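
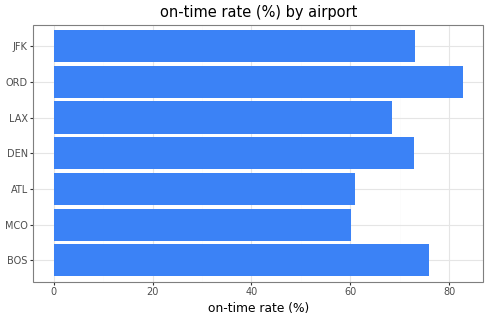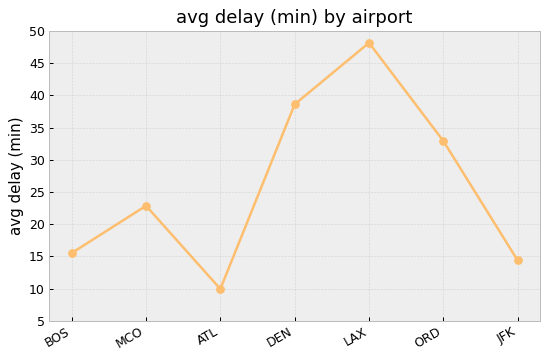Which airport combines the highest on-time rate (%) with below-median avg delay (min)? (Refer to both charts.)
BOS

Chart 2 median avg delay (min) ≈ 25; below-median airports: BOS, ATL, JFK. Among those, BOS has the highest on-time rate (%) (≈ 80).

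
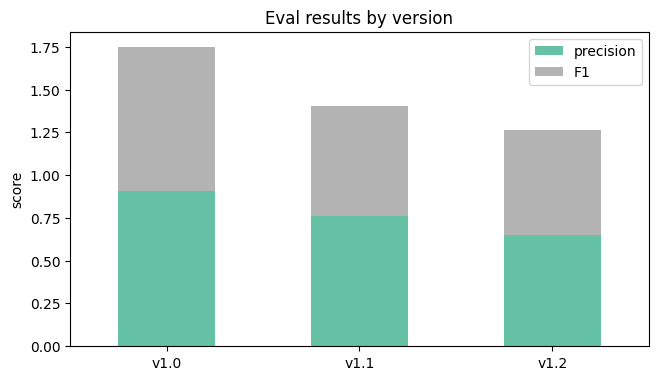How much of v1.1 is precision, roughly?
precision top ≈ 0.8, bottom ≈ 0.0; segment ≈ 0.8.

≈ 0.8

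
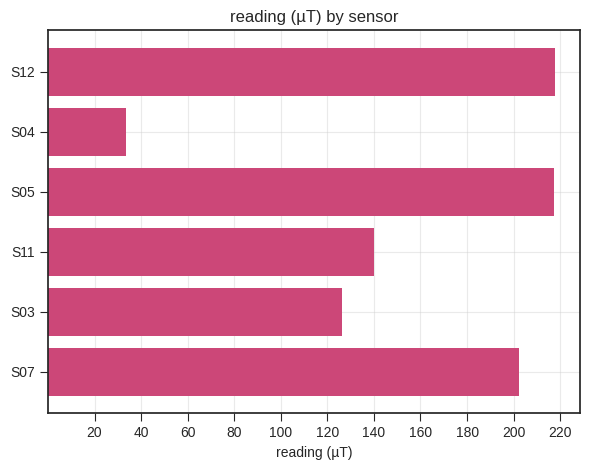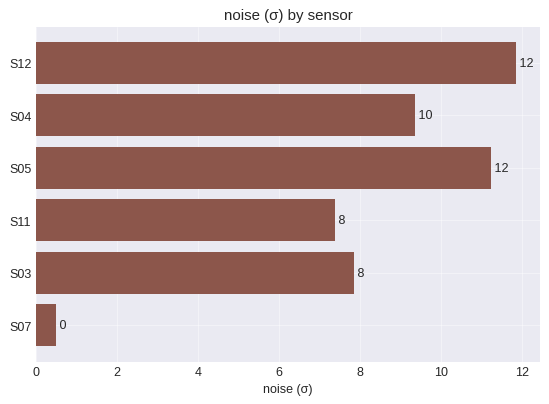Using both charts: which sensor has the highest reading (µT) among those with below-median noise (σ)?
S07

Chart 2 median noise (σ) ≈ 8; below-median sensors: S11, S03, S07. Among those, S07 has the highest reading (µT) (≈ 200).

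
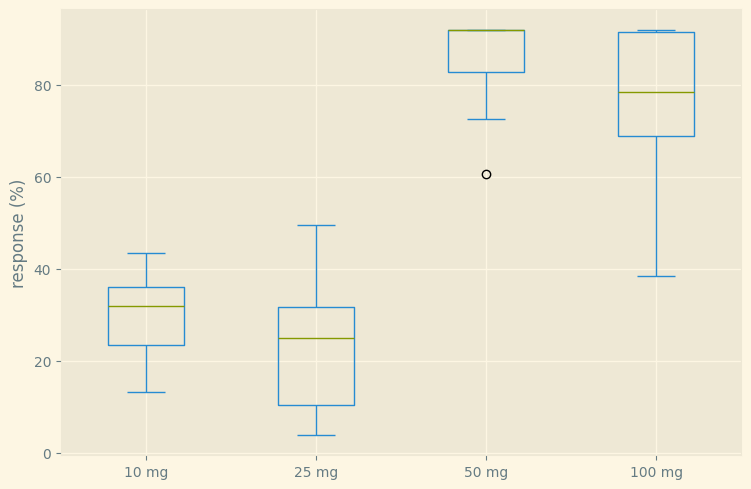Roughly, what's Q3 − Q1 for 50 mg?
≈ 10

Q3 ≈ 90, Q1 ≈ 80; IQR ≈ 10.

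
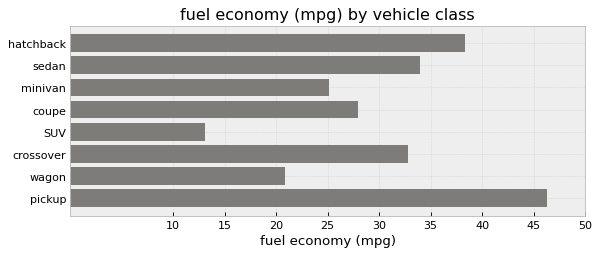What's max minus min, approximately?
≈ 30

Max pickup ≈ 45, min SUV ≈ 15; range ≈ 30.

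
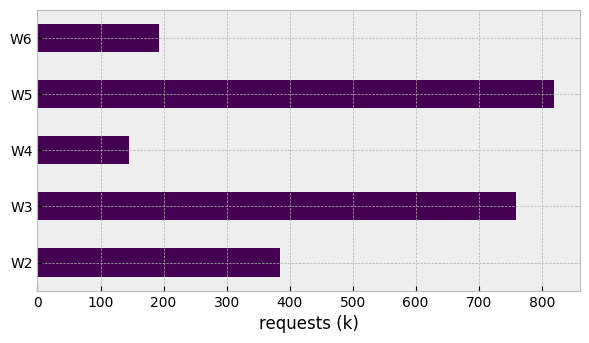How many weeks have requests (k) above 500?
2

Above 500: W3, W5.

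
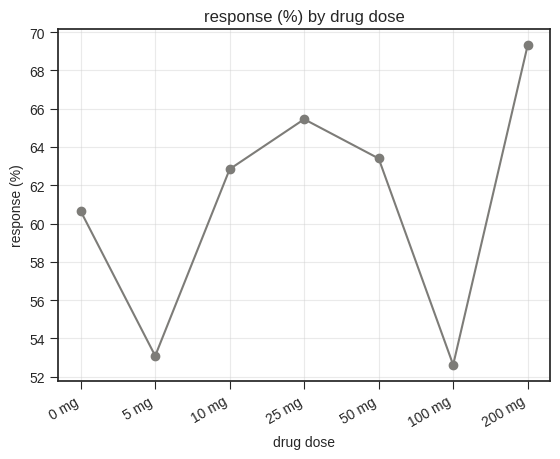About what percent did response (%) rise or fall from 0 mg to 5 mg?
0 mg ≈ 60, 5 mg ≈ 54; (54 − 60) / 60 ≈ -10%.

≈ -10%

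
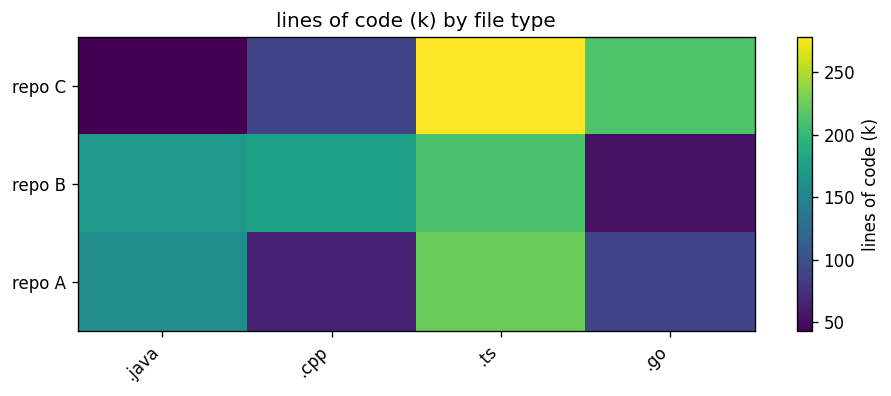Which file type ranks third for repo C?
.cpp

Top 4 for repo C: .ts ≈ 280, .go ≈ 220, .cpp ≈ 100, .java ≈ 40.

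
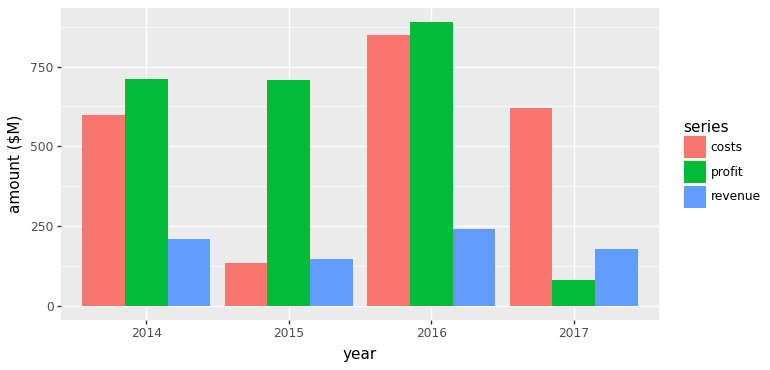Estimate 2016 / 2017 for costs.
2016 ≈ 800, 2017 ≈ 600; 800/600 ≈ 1.33.

≈ 1.33×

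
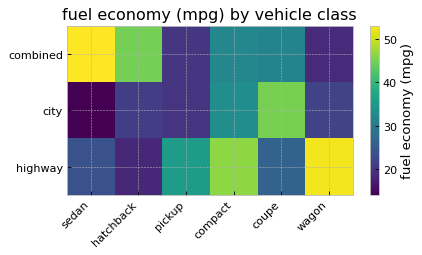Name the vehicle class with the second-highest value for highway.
Top 3 for highway: wagon ≈ 50, compact ≈ 45, pickup ≈ 35.

compact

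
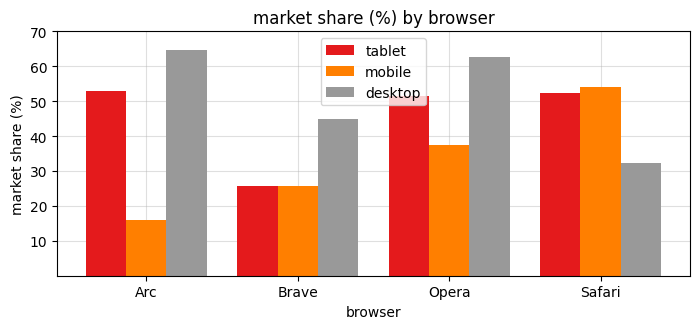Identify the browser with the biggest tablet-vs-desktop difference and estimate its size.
Safari: tablet ≈ 50, desktop ≈ 30 → gap ≈ 20. Next-largest (Brave) is only ≈ 10.

Safari, ≈ 20 %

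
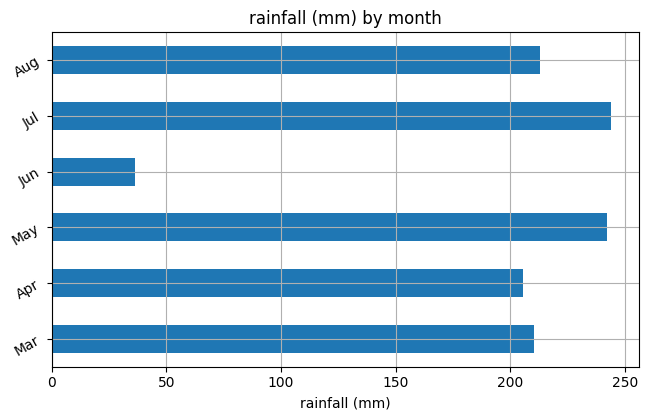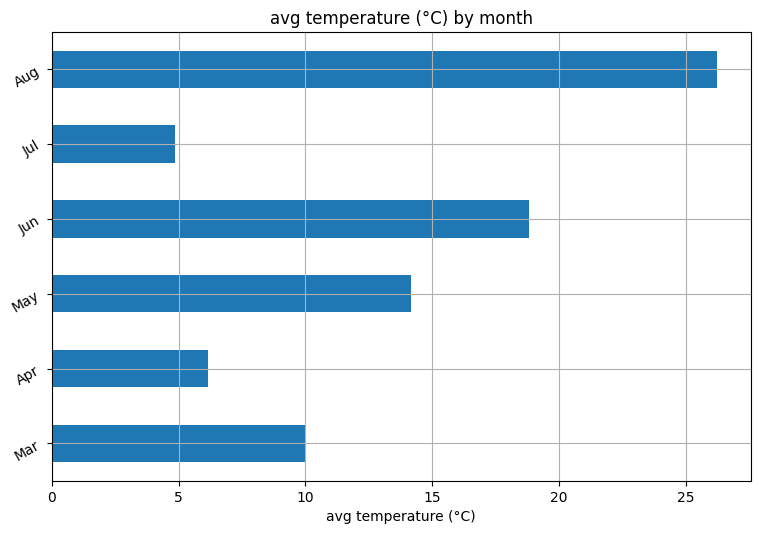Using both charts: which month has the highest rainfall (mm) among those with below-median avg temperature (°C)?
Chart 2 median avg temperature (°C) ≈ 10; below-median months: Mar, Apr, Jul. Among those, Jul has the highest rainfall (mm) (≈ 250).

Jul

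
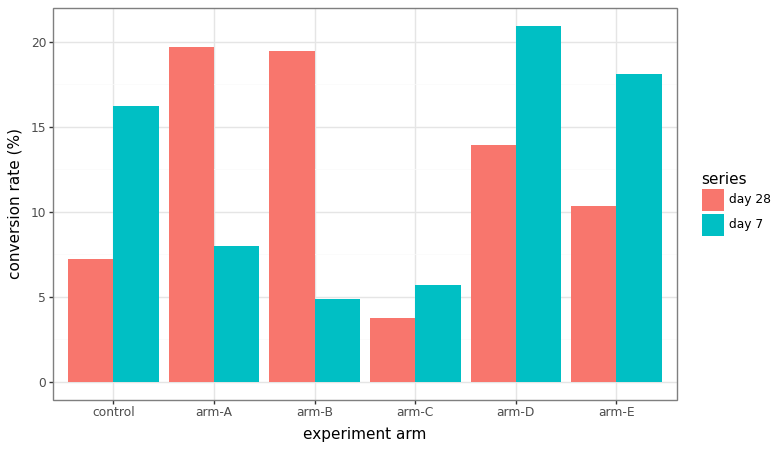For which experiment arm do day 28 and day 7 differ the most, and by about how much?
arm-B, ≈ 16 %

arm-B: day 28 ≈ 20, day 7 ≈ 4 → gap ≈ 16. Next-largest (arm-A) is only ≈ 12.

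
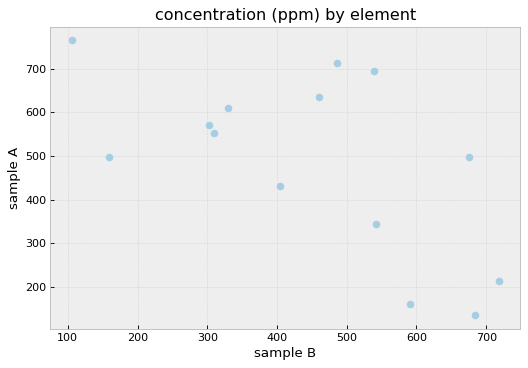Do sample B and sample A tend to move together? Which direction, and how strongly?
Points are negatively correlated; moderate (|r| ≈ 0.6).

negative, moderate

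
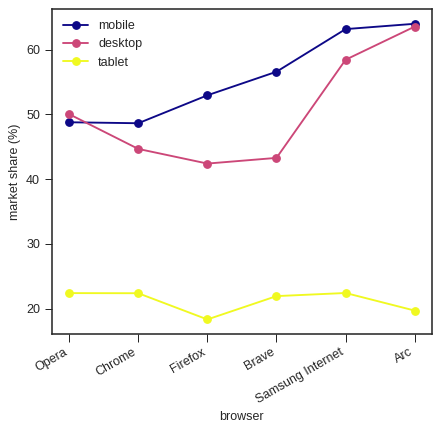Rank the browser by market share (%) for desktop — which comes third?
Opera

Top 4 for desktop: Arc ≈ 65, Samsung Internet ≈ 60, Opera ≈ 50, Chrome ≈ 45.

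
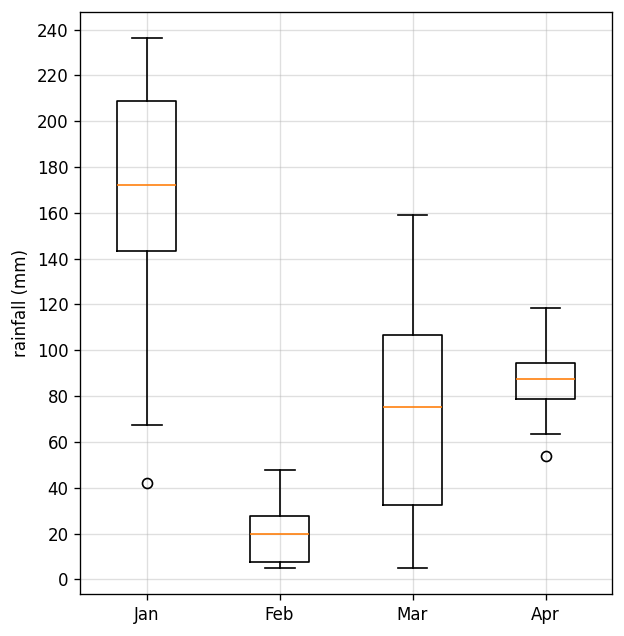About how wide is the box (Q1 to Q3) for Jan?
Q3 ≈ 200, Q1 ≈ 140; IQR ≈ 60.

≈ 60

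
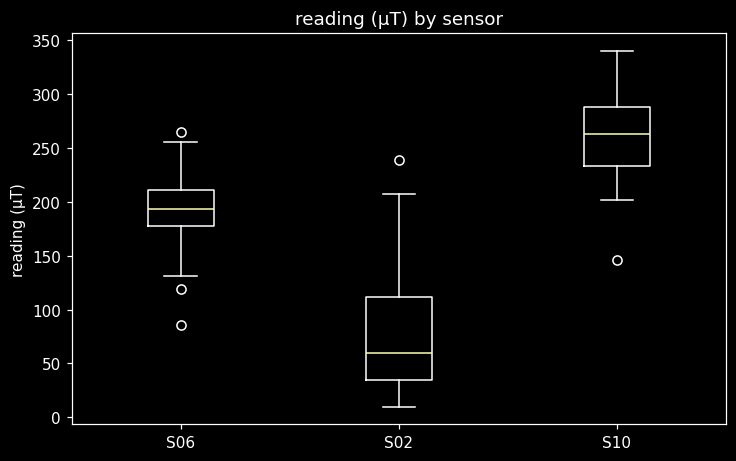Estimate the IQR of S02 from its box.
Q3 ≈ 120, Q1 ≈ 40; IQR ≈ 80.

≈ 80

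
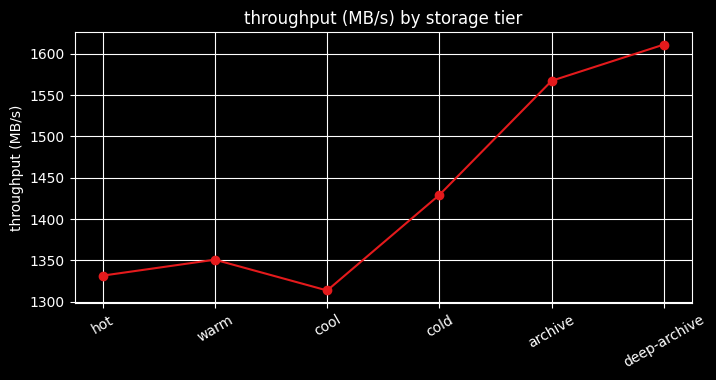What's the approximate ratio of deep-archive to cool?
≈ 1.21×

deep-archive ≈ 1600, cool ≈ 1325; 1600/1325 ≈ 1.21.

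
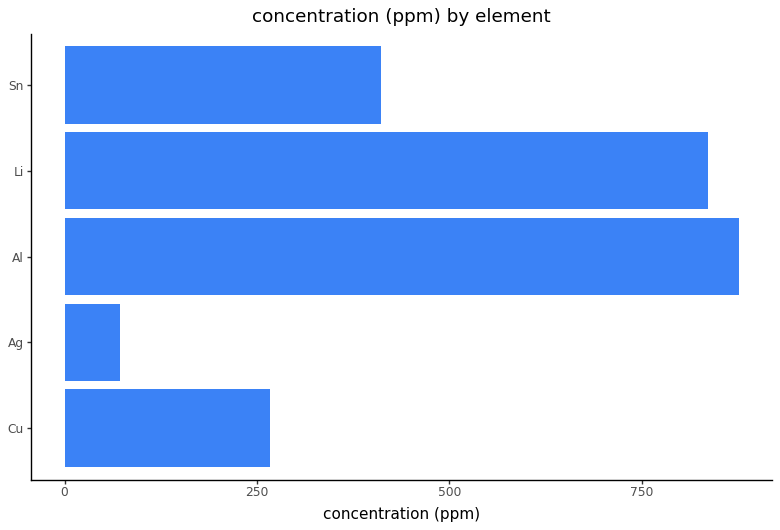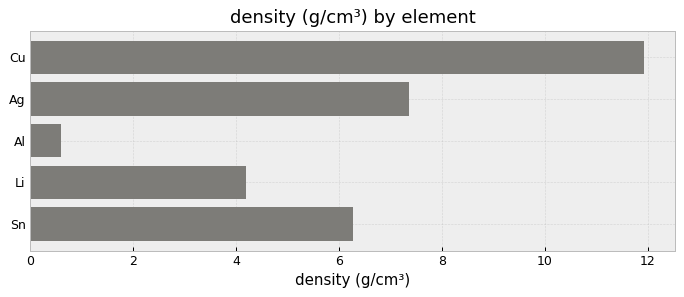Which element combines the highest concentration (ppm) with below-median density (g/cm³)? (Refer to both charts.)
Chart 2 median density (g/cm³) ≈ 6; below-median elements: Al, Li. Among those, Al has the highest concentration (ppm) (≈ 900).

Al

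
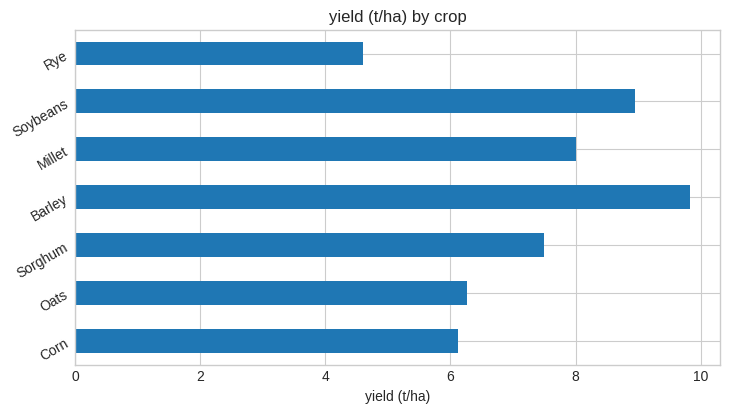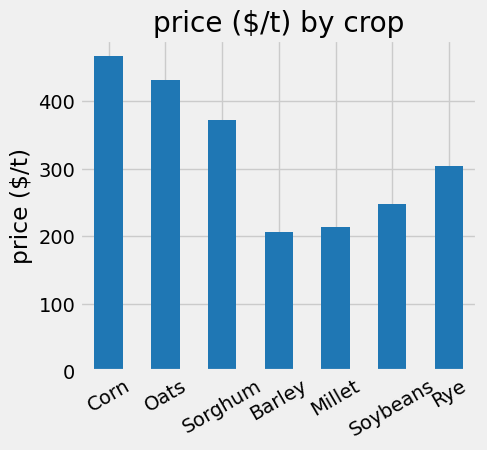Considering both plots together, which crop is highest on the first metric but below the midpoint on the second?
Chart 2 median price ($/t) ≈ 300; below-median crops: Barley, Millet, Soybeans. Among those, Barley has the highest yield (t/ha) (≈ 10).

Barley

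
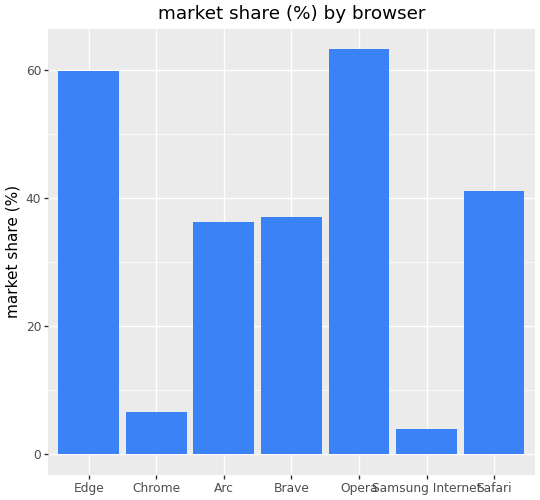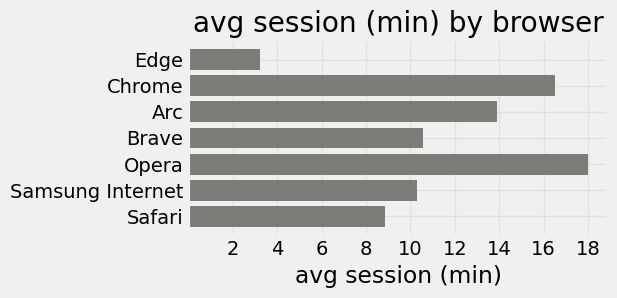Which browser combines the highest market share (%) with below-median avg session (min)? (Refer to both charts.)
Chart 2 median avg session (min) ≈ 10; below-median browsers: Edge, Samsung Internet, Safari. Among those, Edge has the highest market share (%) (≈ 60).

Edge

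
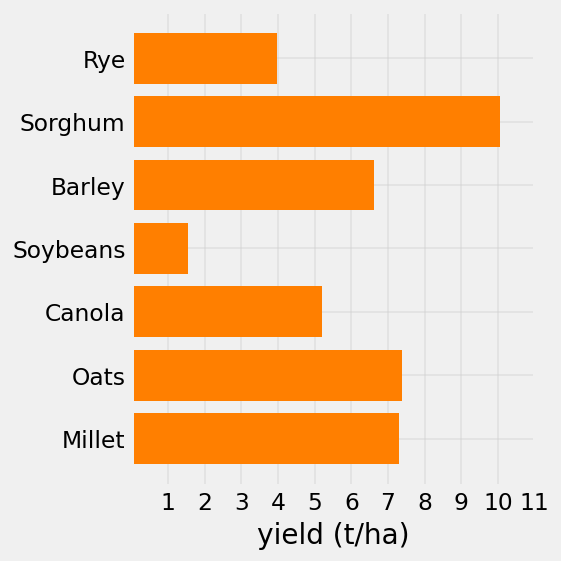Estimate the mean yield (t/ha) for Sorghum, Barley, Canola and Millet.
≈ 7

(10 + 7 + 5 + 7) / 4 ≈ 7.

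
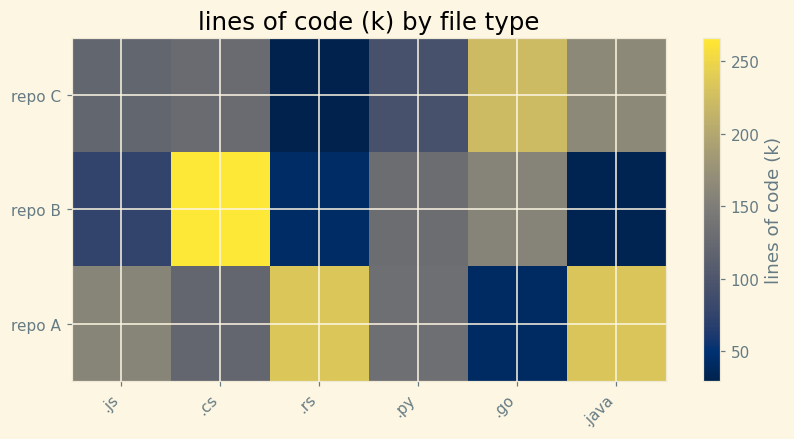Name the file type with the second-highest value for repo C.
.java

Top 3 for repo C: .go ≈ 220, .java ≈ 160, .cs ≈ 120.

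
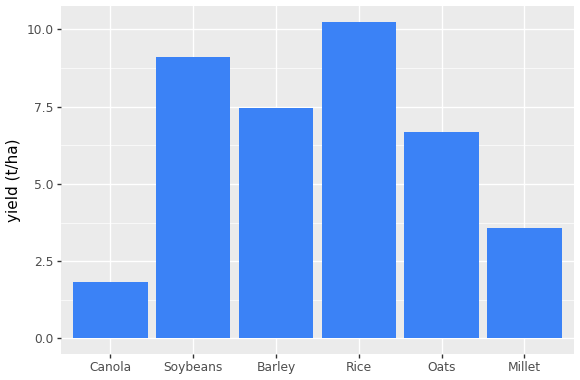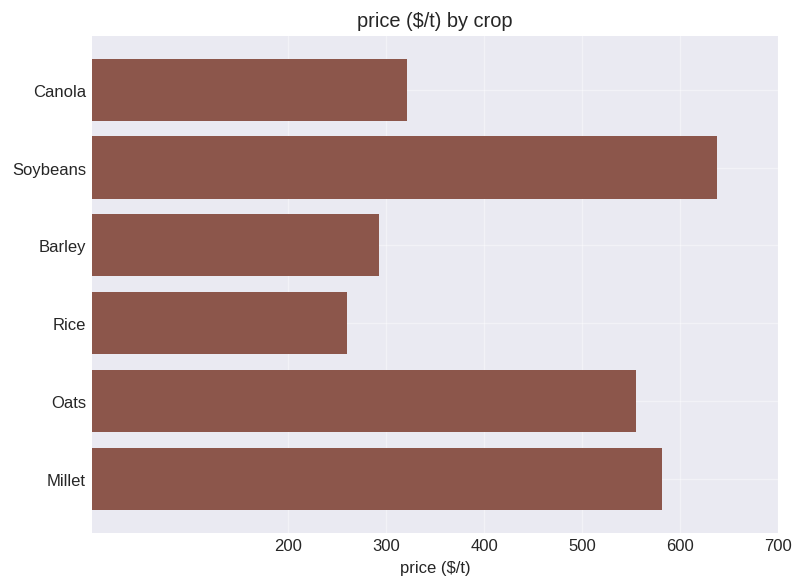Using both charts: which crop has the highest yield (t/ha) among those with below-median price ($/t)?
Chart 2 median price ($/t) ≈ 400; below-median crops: Canola, Barley, Rice. Among those, Rice has the highest yield (t/ha) (≈ 10).

Rice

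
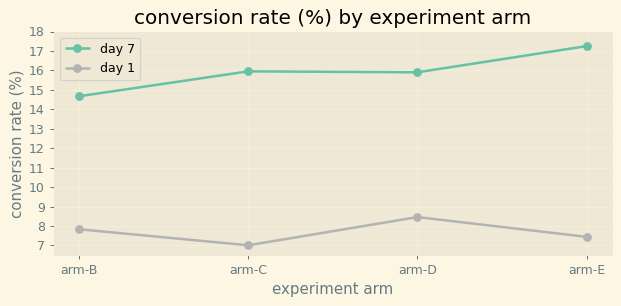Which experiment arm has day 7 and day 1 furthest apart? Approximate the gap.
arm-E: day 7 ≈ 17, day 1 ≈ 7 → gap ≈ 10. Next-largest (arm-C) is only ≈ 9.

arm-E, ≈ 10 %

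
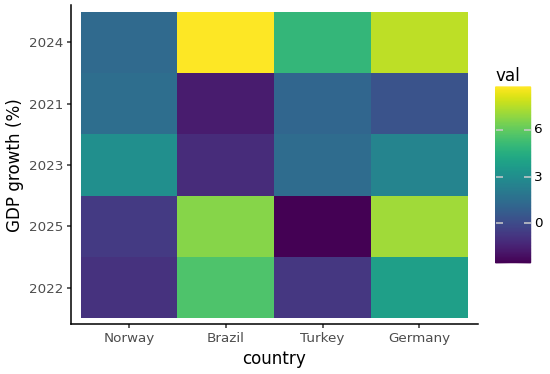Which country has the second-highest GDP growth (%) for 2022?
Top 3 for 2022: Brazil ≈ 6, Germany ≈ 4, Turkey ≈ -1.

Germany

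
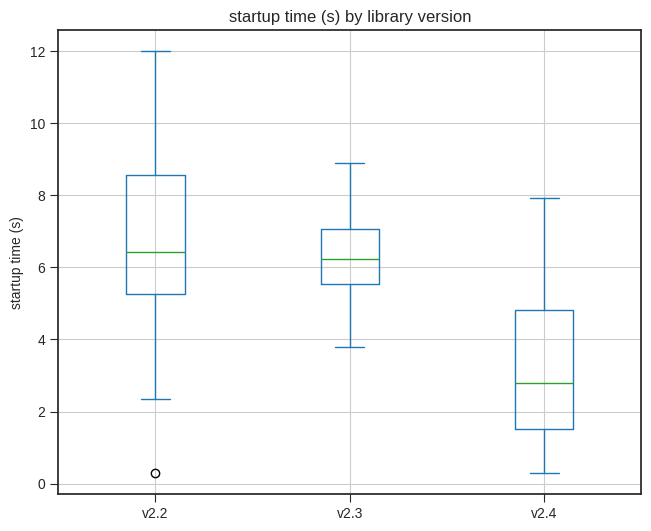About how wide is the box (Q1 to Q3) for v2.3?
Q3 ≈ 7.0, Q1 ≈ 5.5; IQR ≈ 1.5.

≈ 1.5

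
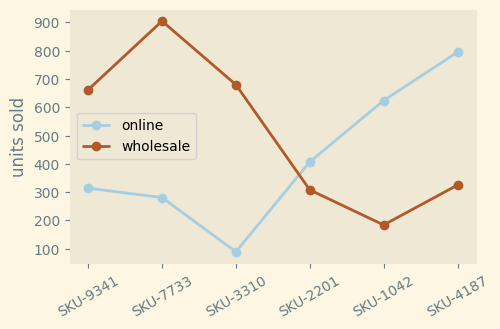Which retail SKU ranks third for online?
SKU-2201

Top 4 for online: SKU-4187 ≈ 800, SKU-1042 ≈ 600, SKU-2201 ≈ 400, SKU-9341 ≈ 300.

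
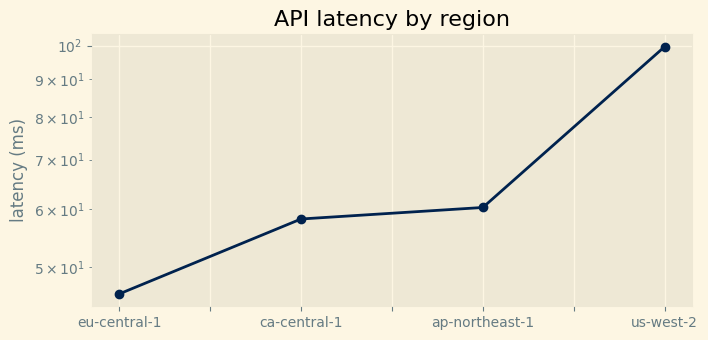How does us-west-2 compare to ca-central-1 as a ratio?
≈ 1.67×

us-west-2 ≈ 100, ca-central-1 ≈ 60; 100/60 ≈ 1.67.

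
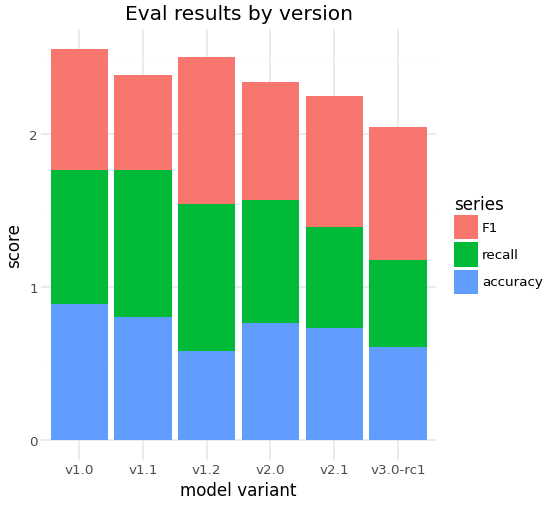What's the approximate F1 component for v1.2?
≈ 1.0

F1 top ≈ 2.5, bottom ≈ 1.5; segment ≈ 1.0.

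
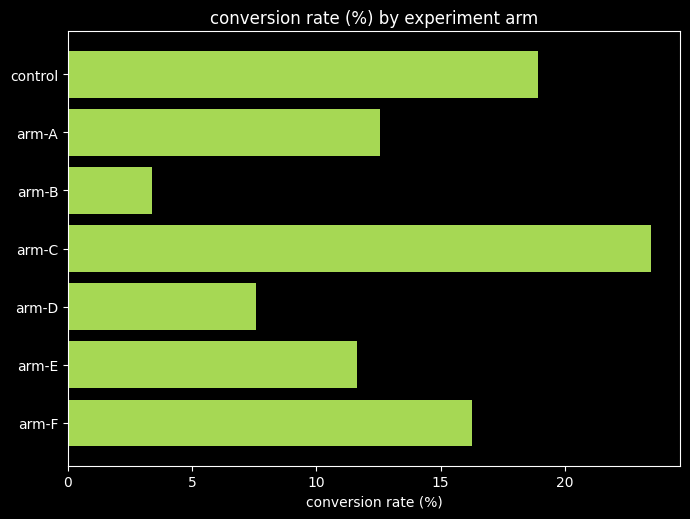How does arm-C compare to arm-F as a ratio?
arm-C ≈ 24, arm-F ≈ 16; 24/16 ≈ 1.5.

≈ 1.5×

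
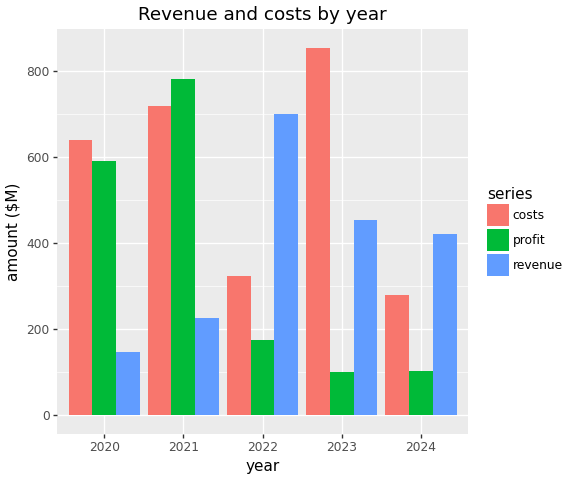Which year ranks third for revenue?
2024

Top 4 for revenue: 2022 ≈ 700, 2023 ≈ 500, 2024 ≈ 400, 2021 ≈ 200.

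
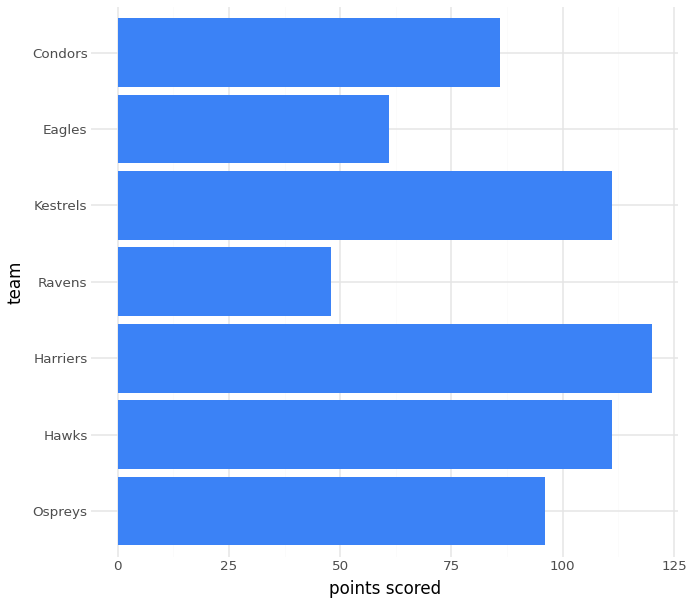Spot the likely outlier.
Ravens

Ravens ≈ 50; the rest sit between ≈ 60 and ≈ 120.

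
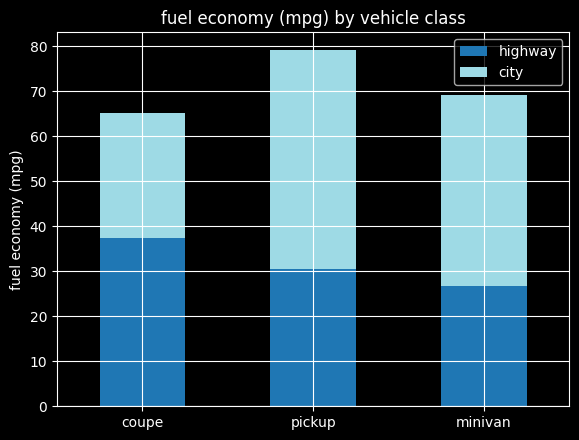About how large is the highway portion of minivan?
≈ 30

highway top ≈ 30, bottom ≈ 0; segment ≈ 30.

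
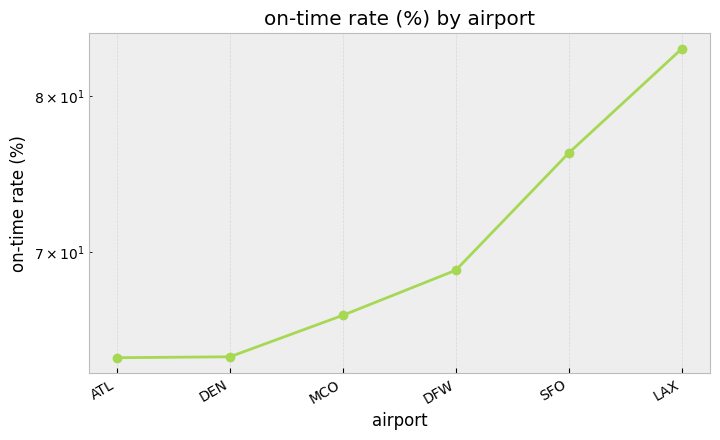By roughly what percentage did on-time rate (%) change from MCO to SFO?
≈ +15.2%

MCO ≈ 66, SFO ≈ 76; (76 − 66) / 66 ≈ +15.2%.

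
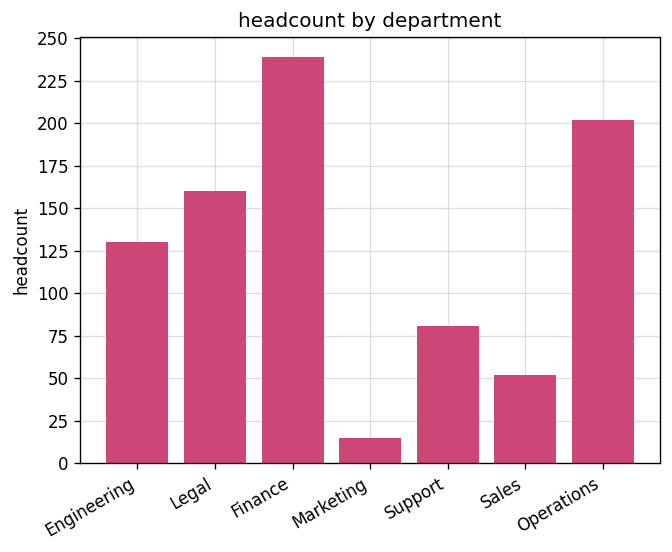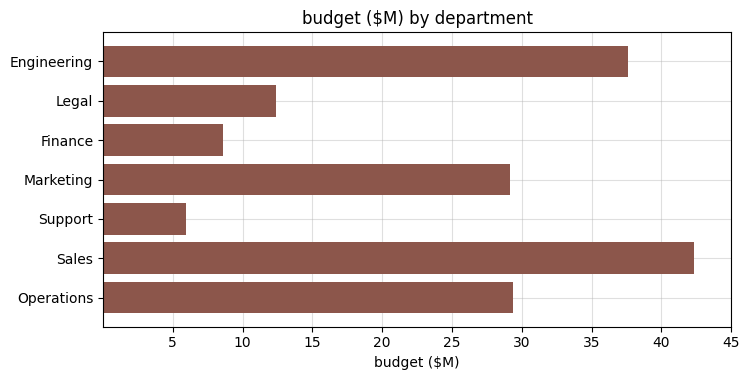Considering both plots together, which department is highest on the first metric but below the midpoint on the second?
Chart 2 median budget ($M) ≈ 30; below-median departments: Legal, Finance, Support. Among those, Finance has the highest headcount (≈ 250).

Finance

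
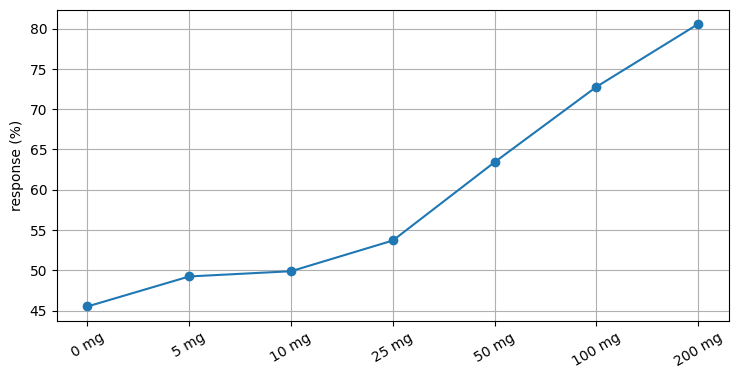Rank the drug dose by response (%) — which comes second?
100 mg

Top 3: 200 mg ≈ 80, 100 mg ≈ 75, 50 mg ≈ 65.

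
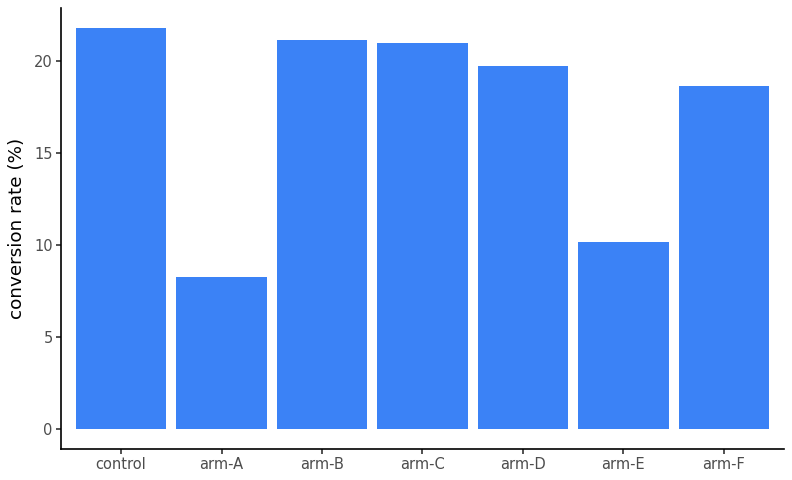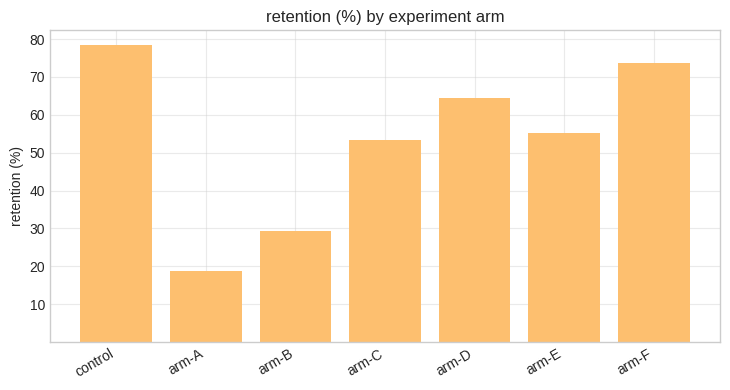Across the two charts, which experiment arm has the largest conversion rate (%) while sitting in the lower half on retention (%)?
Chart 2 median retention (%) ≈ 60; below-median experiment arms: arm-A, arm-B, arm-C. Among those, arm-B has the highest conversion rate (%) (≈ 22).

arm-B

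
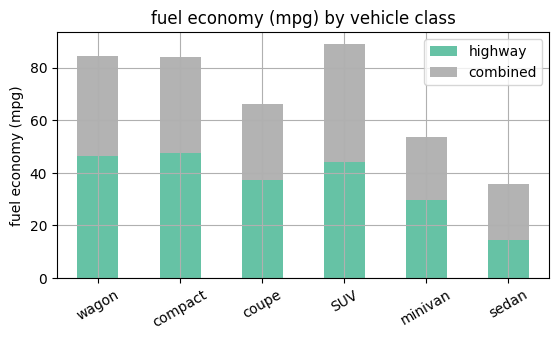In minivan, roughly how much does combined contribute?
≈ 20

combined top ≈ 50, bottom ≈ 30; segment ≈ 20.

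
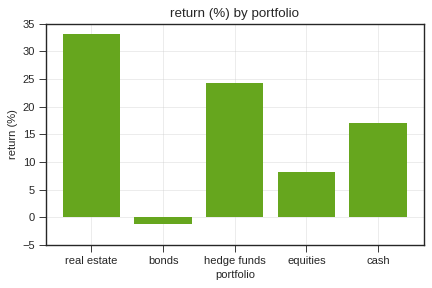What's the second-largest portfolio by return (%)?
hedge funds

Top 3: real estate ≈ 35, hedge funds ≈ 25, cash ≈ 15.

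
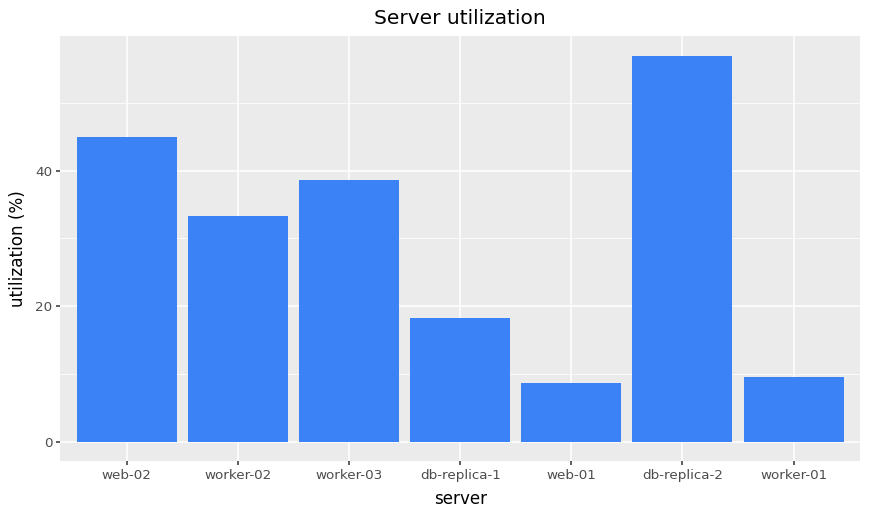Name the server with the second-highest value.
Top 3: db-replica-2 ≈ 55, web-02 ≈ 45, worker-03 ≈ 40.

web-02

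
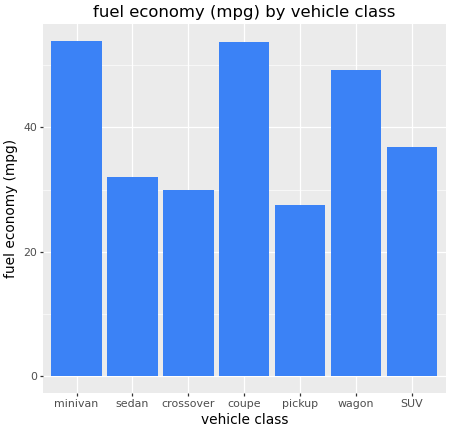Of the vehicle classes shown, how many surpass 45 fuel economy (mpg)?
Above 45: minivan, coupe, wagon.

3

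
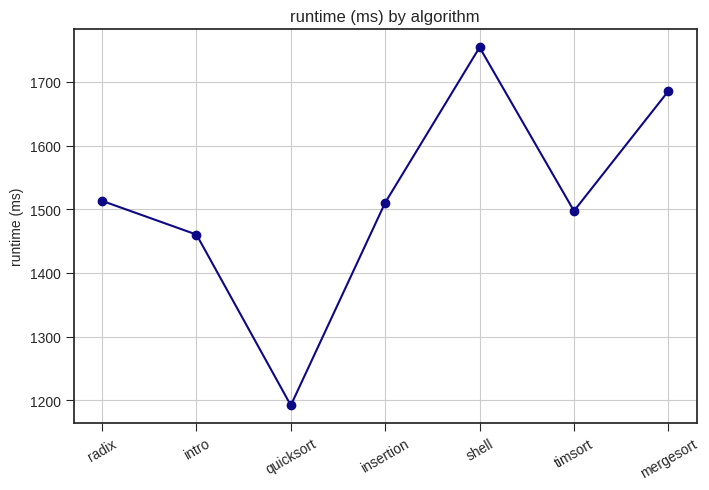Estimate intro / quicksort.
intro ≈ 1450, quicksort ≈ 1200; 1450/1200 ≈ 1.21.

≈ 1.21×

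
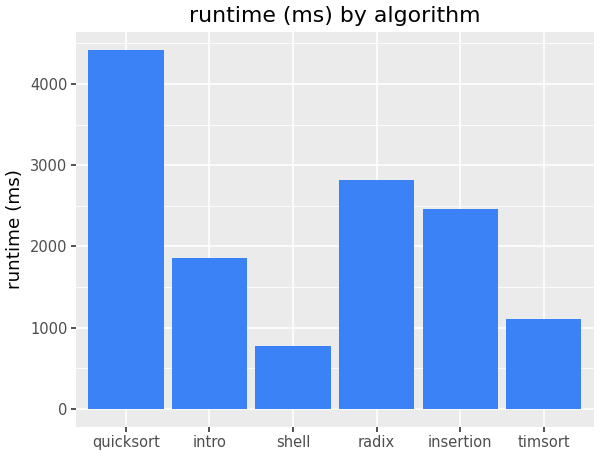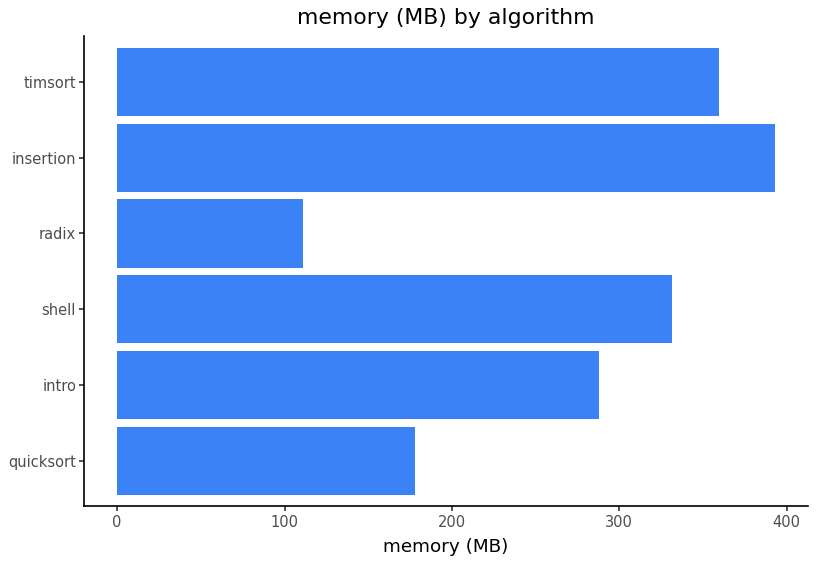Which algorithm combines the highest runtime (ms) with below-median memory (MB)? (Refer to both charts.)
quicksort

Chart 2 median memory (MB) ≈ 300; below-median algorithms: quicksort, intro, radix. Among those, quicksort has the highest runtime (ms) (≈ 4500).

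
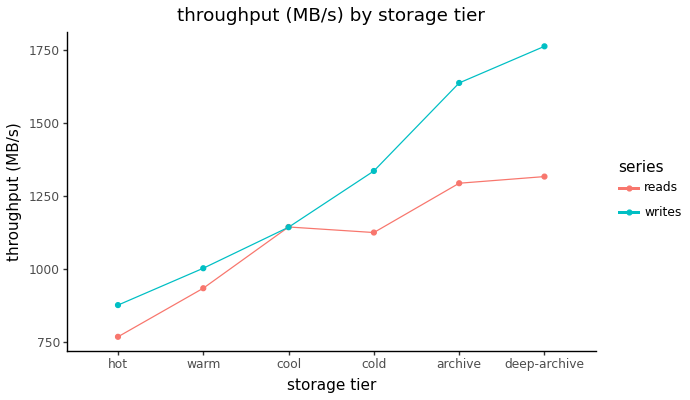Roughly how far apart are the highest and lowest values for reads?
Max deep-archive ≈ 1300, min hot ≈ 800; range ≈ 500.

≈ 500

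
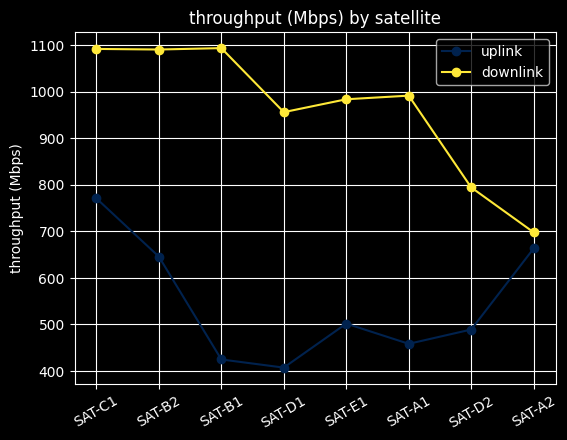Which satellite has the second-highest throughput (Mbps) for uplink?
Top 3 for uplink: SAT-C1 ≈ 800, SAT-A2 ≈ 700, SAT-B2 ≈ 600.

SAT-A2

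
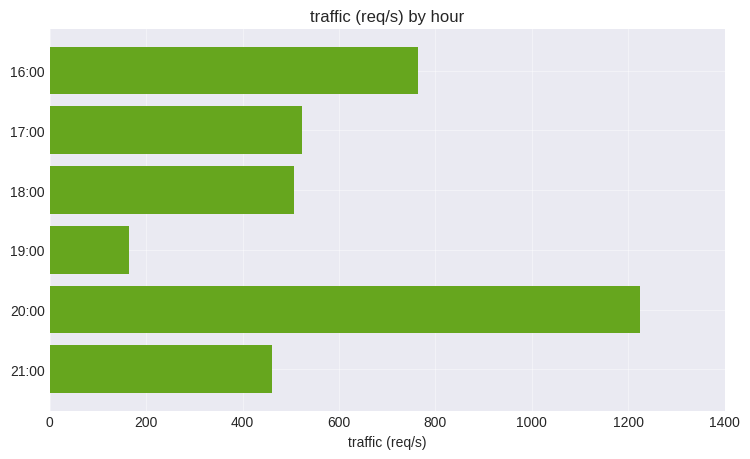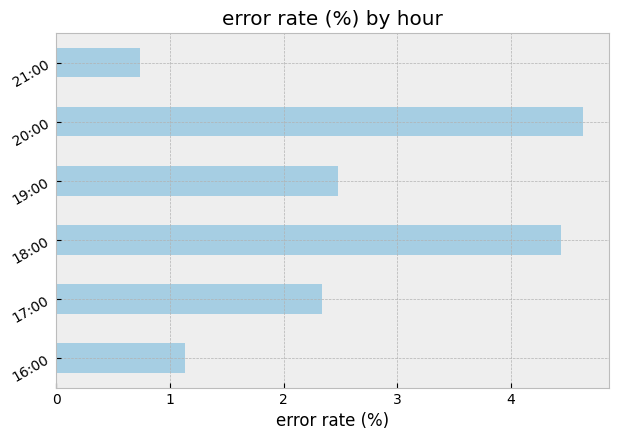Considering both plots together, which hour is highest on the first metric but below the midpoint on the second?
Chart 2 median error rate (%) ≈ 2.5; below-median hours: 16:00, 17:00, 21:00. Among those, 16:00 has the highest traffic (req/s) (≈ 800).

16:00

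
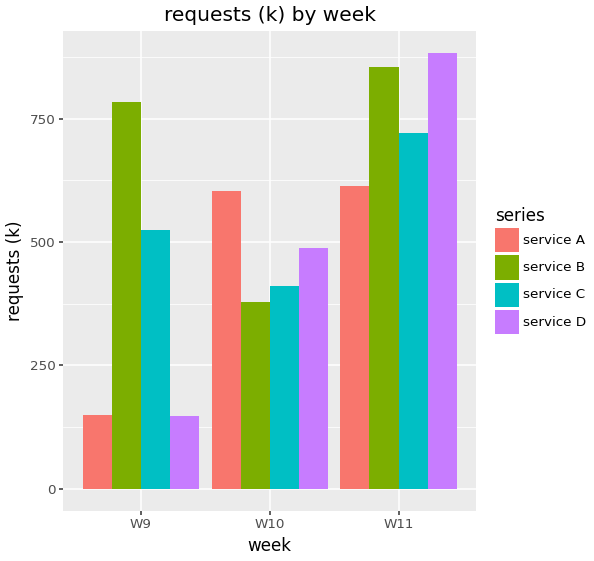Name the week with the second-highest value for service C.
W9

Top 3 for service C: W11 ≈ 700, W9 ≈ 500, W10 ≈ 400.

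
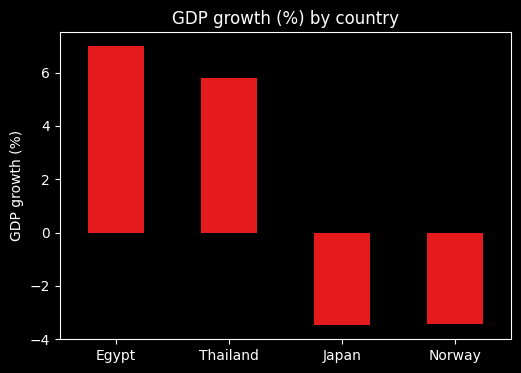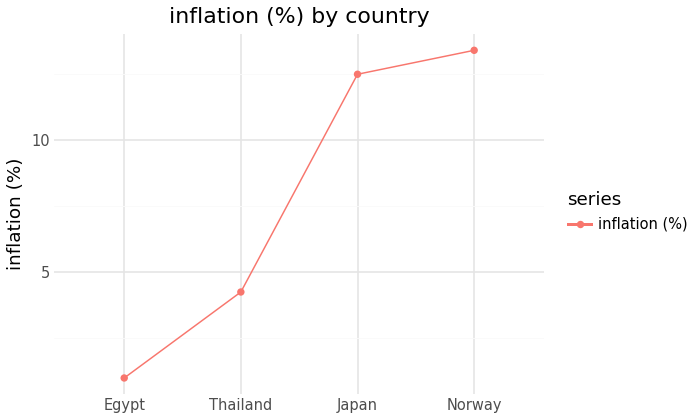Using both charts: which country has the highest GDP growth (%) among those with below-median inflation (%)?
Egypt

Chart 2 median inflation (%) ≈ 8; below-median countries: Egypt, Thailand. Among those, Egypt has the highest GDP growth (%) (≈ 7).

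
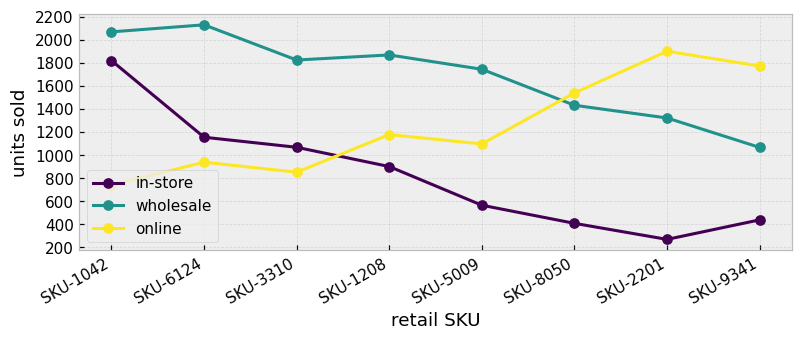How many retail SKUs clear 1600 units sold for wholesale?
5

Above 1600: SKU-1042, SKU-6124, SKU-3310, SKU-1208, SKU-5009.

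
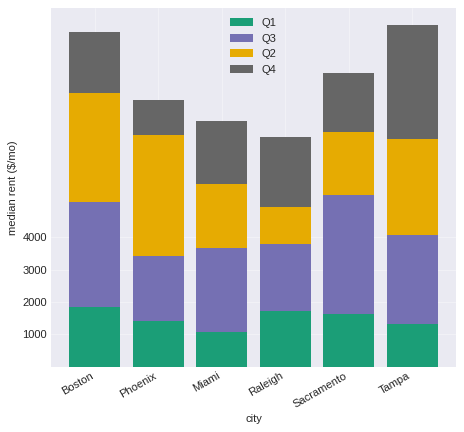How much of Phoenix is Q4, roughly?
≈ 1000

Q4 top ≈ 8000, bottom ≈ 7000; segment ≈ 1000.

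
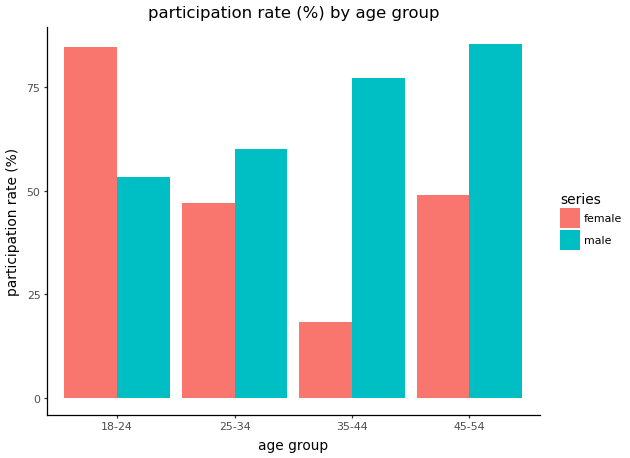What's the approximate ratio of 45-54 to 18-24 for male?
45-54 ≈ 90, 18-24 ≈ 50; 90/50 ≈ 1.8.

≈ 1.8×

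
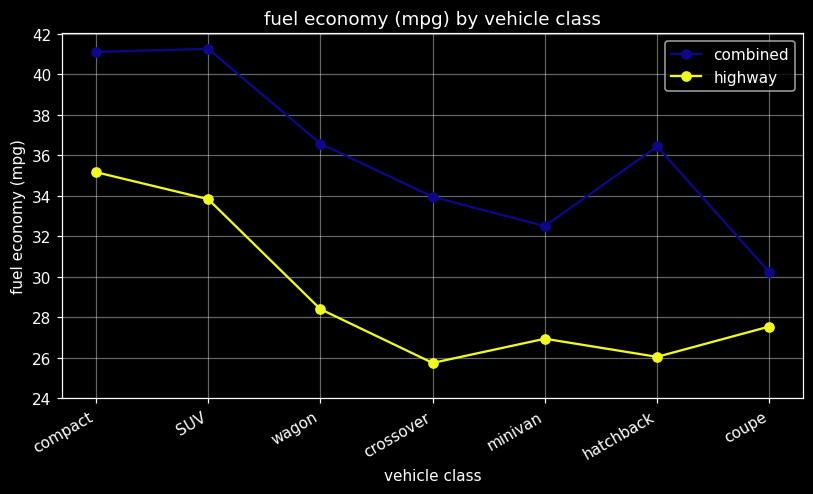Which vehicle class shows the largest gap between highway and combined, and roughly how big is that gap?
hatchback, ≈ 10 mpg

hatchback: highway ≈ 26, combined ≈ 36 → gap ≈ 10. Next-largest (crossover) is only ≈ 8.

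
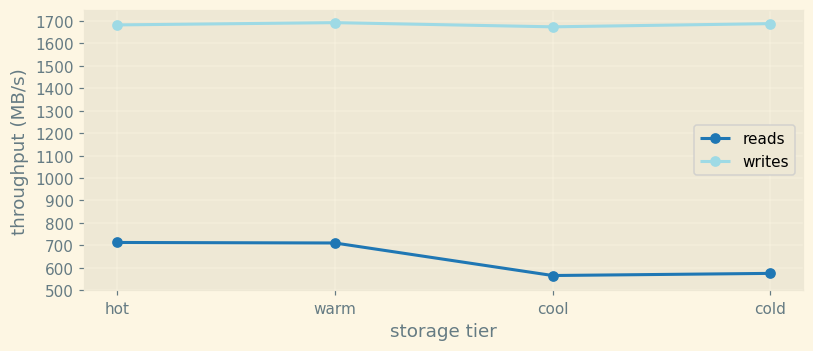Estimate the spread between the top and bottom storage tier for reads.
≈ 100

Max hot ≈ 700, min cool ≈ 600; range ≈ 100.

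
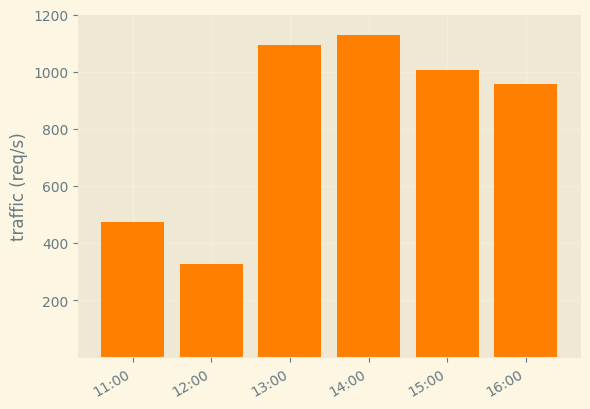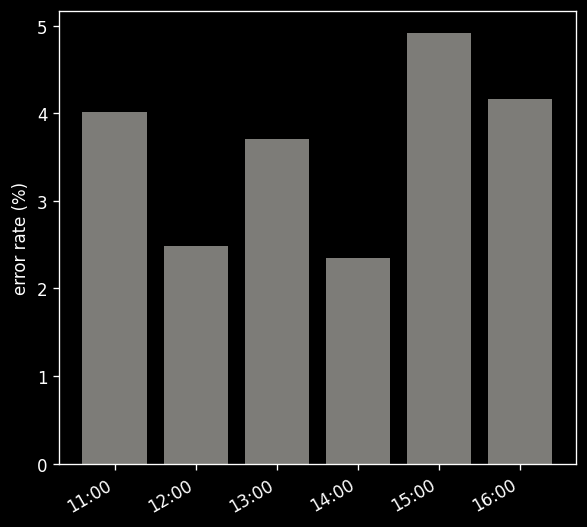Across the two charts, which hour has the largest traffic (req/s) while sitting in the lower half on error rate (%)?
14:00

Chart 2 median error rate (%) ≈ 4; below-median hours: 12:00, 13:00, 14:00. Among those, 14:00 has the highest traffic (req/s) (≈ 1200).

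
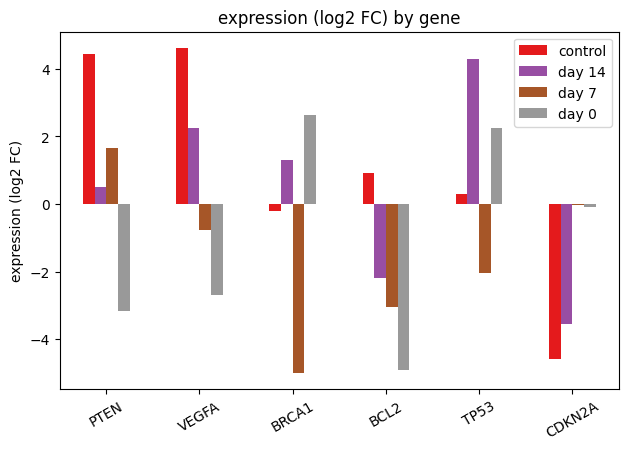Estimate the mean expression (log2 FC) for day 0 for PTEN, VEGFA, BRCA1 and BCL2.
(-3 + -3 + 3 + -5) / 4 ≈ -2.

≈ -2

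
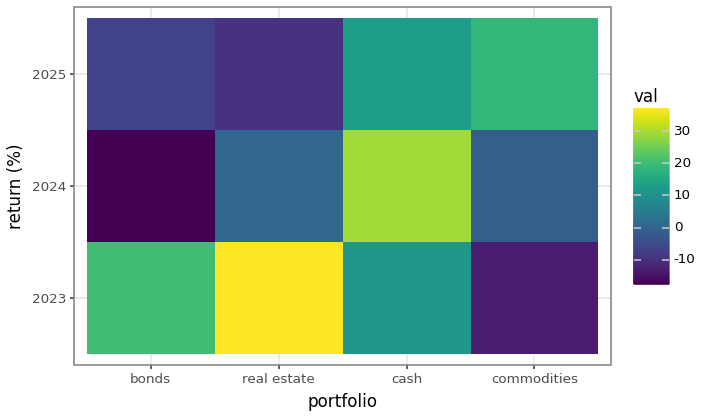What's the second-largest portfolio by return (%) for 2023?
Top 3 for 2023: real estate ≈ 35, bonds ≈ 20, cash ≈ 10.

bonds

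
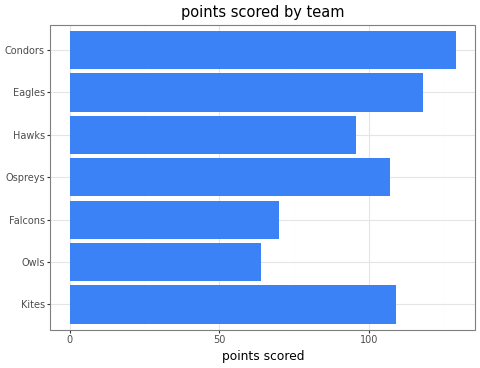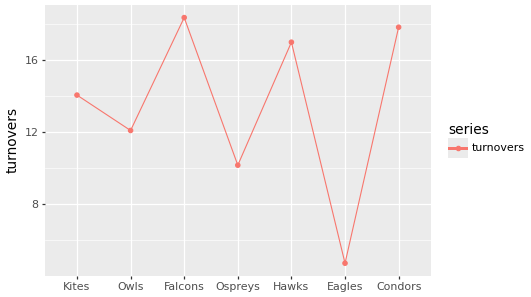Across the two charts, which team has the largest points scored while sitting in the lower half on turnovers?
Eagles

Chart 2 median turnovers ≈ 14; below-median teams: Owls, Ospreys, Eagles. Among those, Eagles has the highest points scored (≈ 120).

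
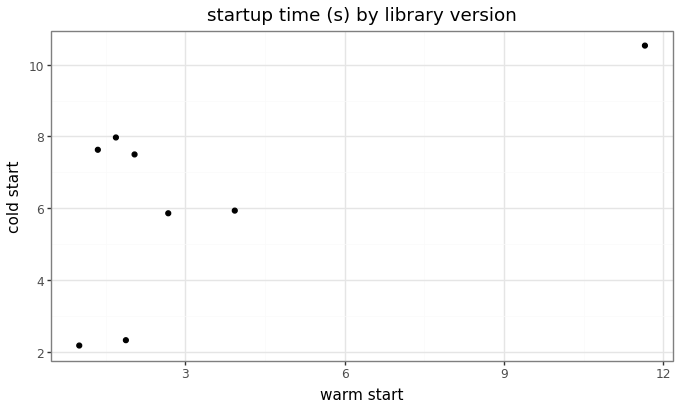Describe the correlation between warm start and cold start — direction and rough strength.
positive, moderate

Points are positively correlated; moderate (|r| ≈ 0.6).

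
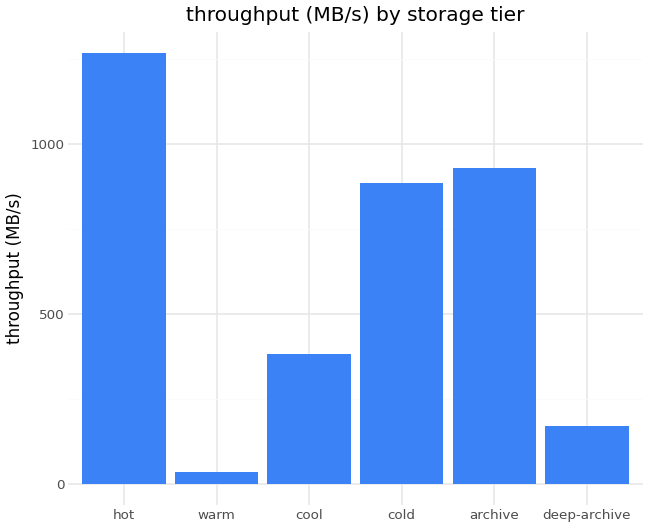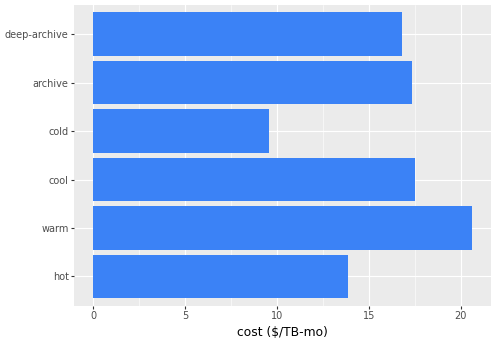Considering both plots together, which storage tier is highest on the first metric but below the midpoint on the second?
hot

Chart 2 median cost ($/TB-mo) ≈ 18; below-median storage tiers: hot, cold, deep-archive. Among those, hot has the highest throughput (MB/s) (≈ 1200).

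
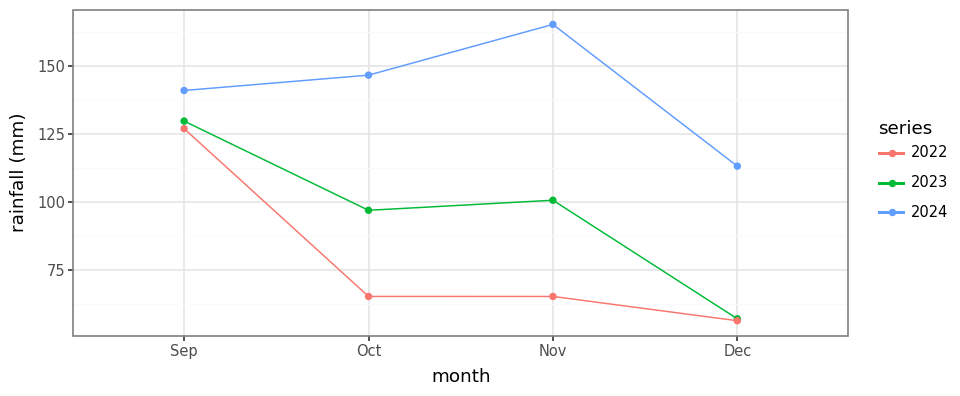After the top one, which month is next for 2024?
Oct

Top 3 for 2024: Nov ≈ 170, Oct ≈ 150, Sep ≈ 140.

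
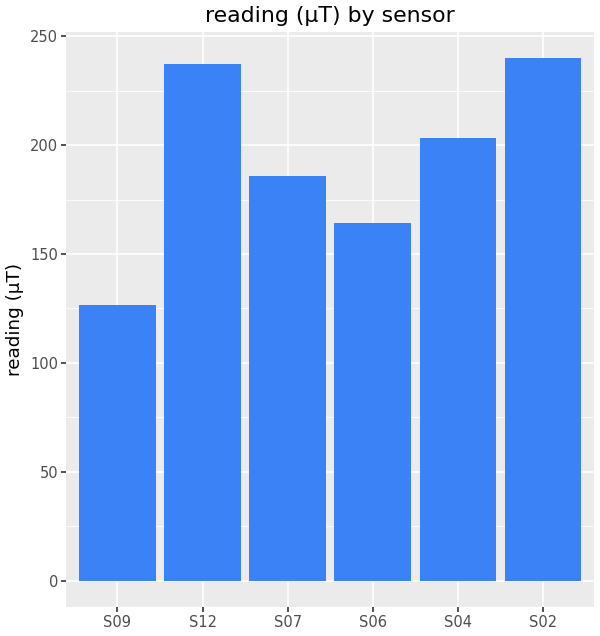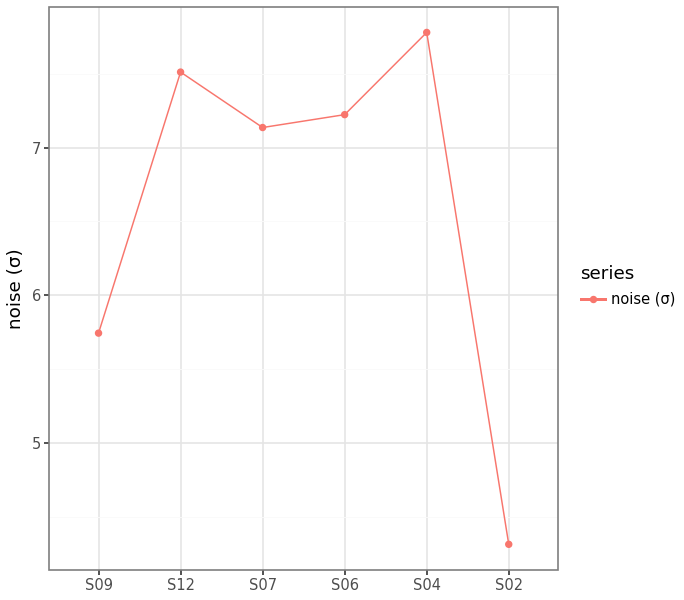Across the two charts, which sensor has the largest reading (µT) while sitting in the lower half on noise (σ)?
Chart 2 median noise (σ) ≈ 7; below-median sensors: S09, S07, S02. Among those, S02 has the highest reading (µT) (≈ 250).

S02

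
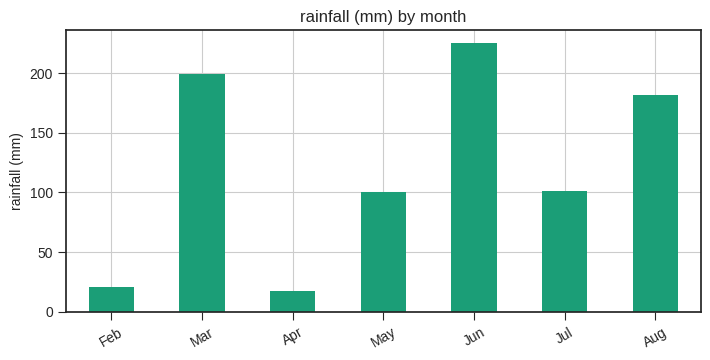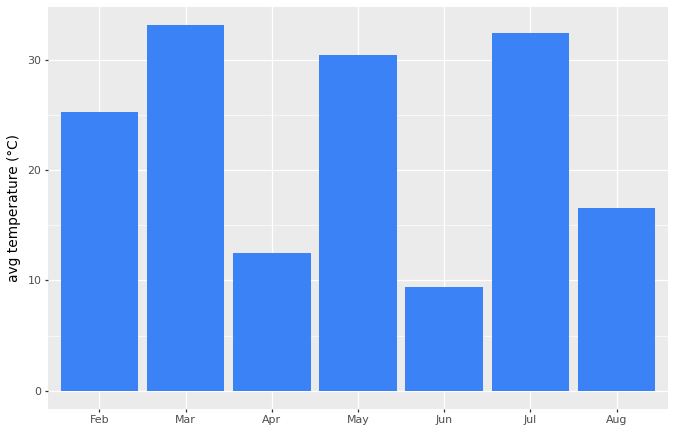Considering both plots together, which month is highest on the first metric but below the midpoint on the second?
Chart 2 median avg temperature (°C) ≈ 25; below-median months: Apr, Jun, Aug. Among those, Jun has the highest rainfall (mm) (≈ 225).

Jun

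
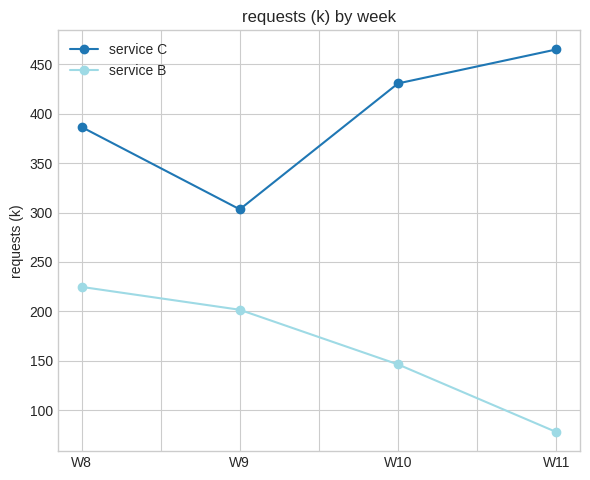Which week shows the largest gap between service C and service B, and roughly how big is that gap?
W11: service C ≈ 450, service B ≈ 100 → gap ≈ 350. Next-largest (W10) is only ≈ 300.

W11, ≈ 350 k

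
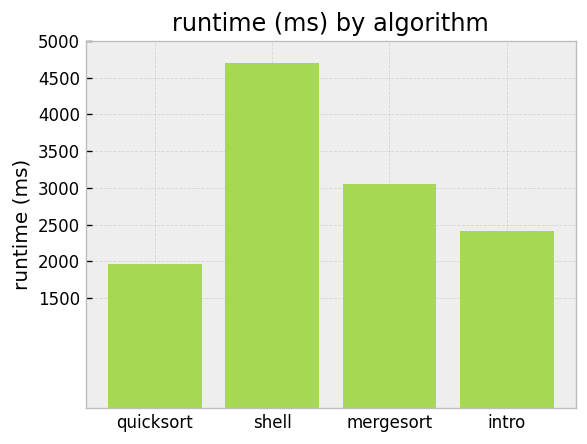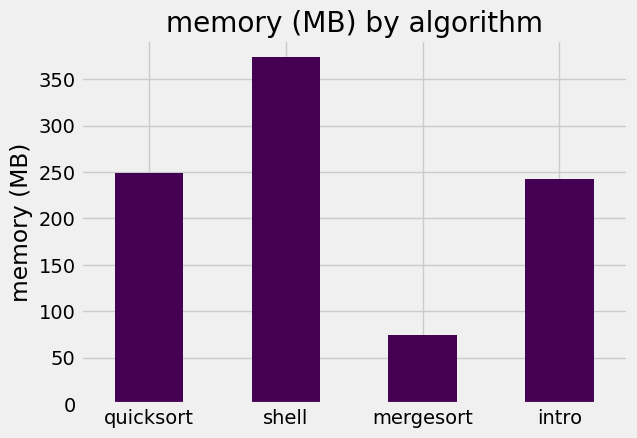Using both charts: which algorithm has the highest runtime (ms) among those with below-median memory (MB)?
Chart 2 median memory (MB) ≈ 250; below-median algorithms: mergesort, intro. Among those, mergesort has the highest runtime (ms) (≈ 3000).

mergesort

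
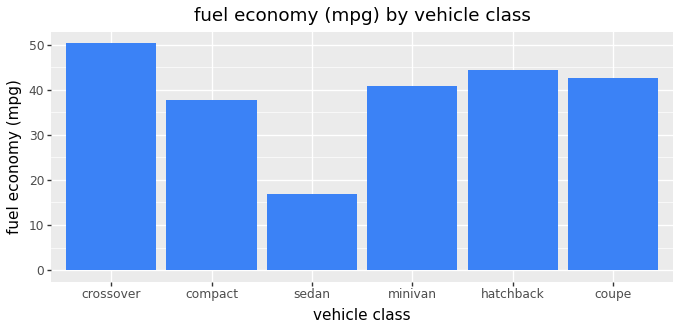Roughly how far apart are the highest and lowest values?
Max crossover ≈ 50, min sedan ≈ 15; range ≈ 35.

≈ 35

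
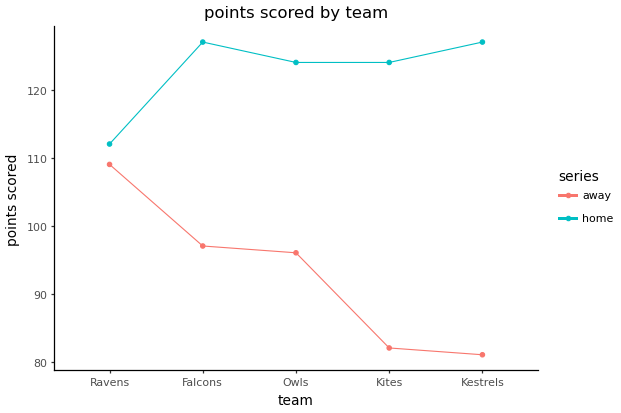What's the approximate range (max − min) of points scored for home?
≈ 15

Max Falcons ≈ 125, min Ravens ≈ 110; range ≈ 15.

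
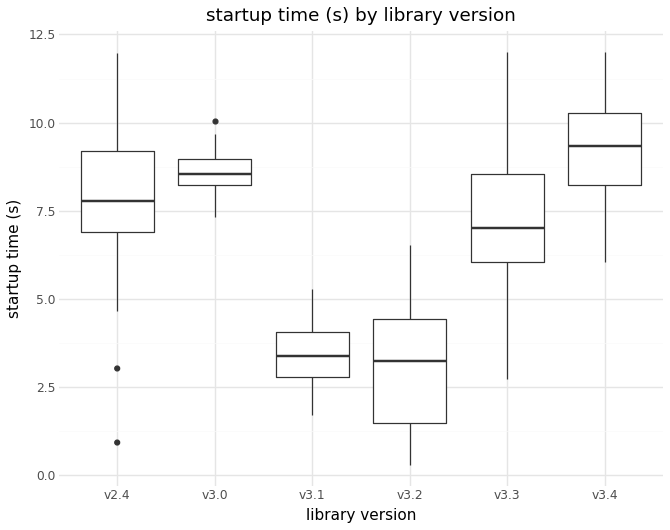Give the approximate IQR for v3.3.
Q3 ≈ 9, Q1 ≈ 6; IQR ≈ 3.

≈ 3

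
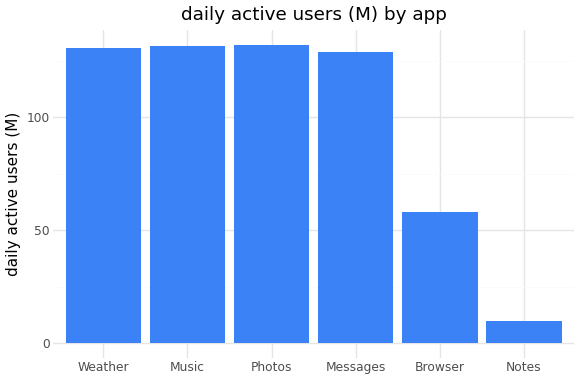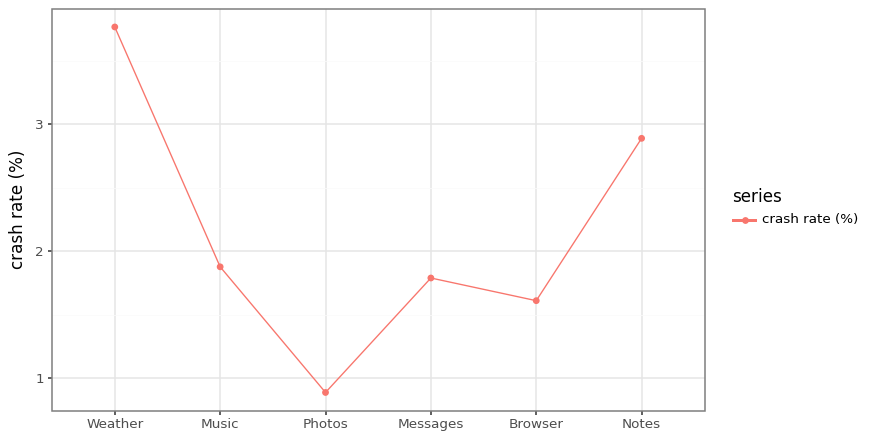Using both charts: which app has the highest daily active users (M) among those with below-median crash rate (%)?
Chart 2 median crash rate (%) ≈ 2; below-median apps: Photos, Messages, Browser. Among those, Photos has the highest daily active users (M) (≈ 140).

Photos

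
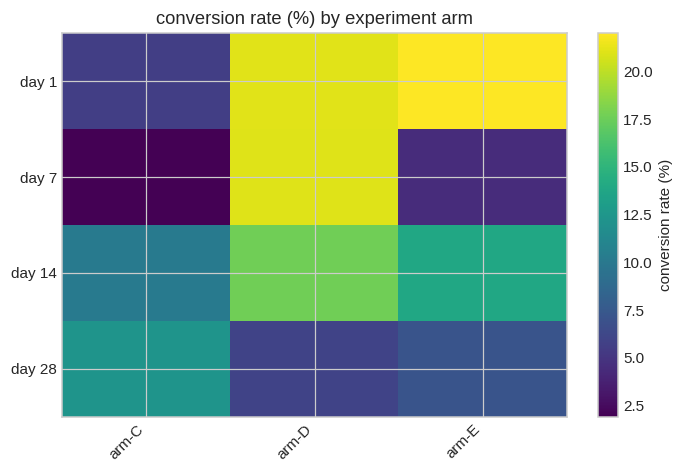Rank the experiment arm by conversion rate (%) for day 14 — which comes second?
Top 3 for day 14: arm-D ≈ 18, arm-E ≈ 14, arm-C ≈ 10.

arm-E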